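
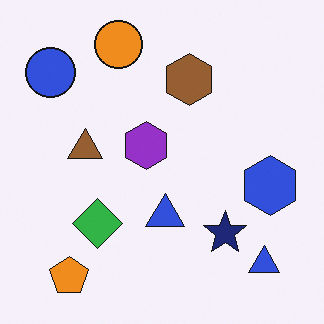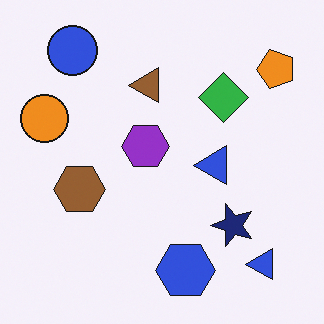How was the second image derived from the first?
The image was transposed (reflected across the top-left ↔ bottom-right diagonal).

Shapes have swapped their row and column positions — what was in the top-right is now in the bottom-left — a diagonal reflection.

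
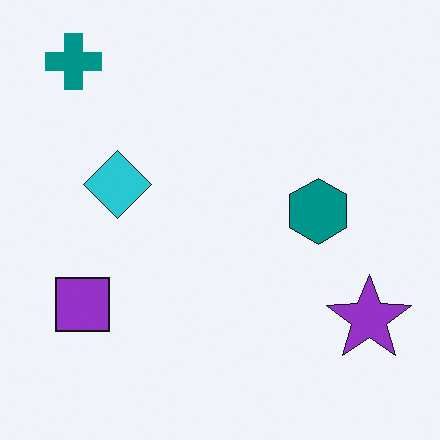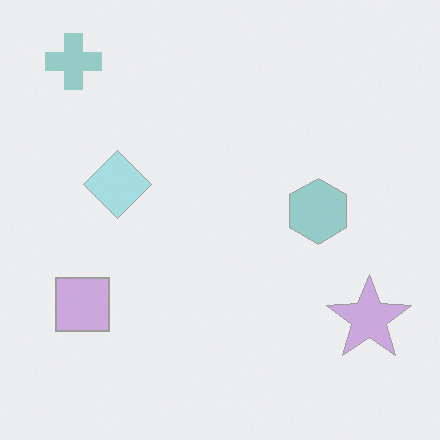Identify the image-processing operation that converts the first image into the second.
The image was washed out (contrast reduced).

Tones are pushed toward mid-grey across the whole image — a global contrast change.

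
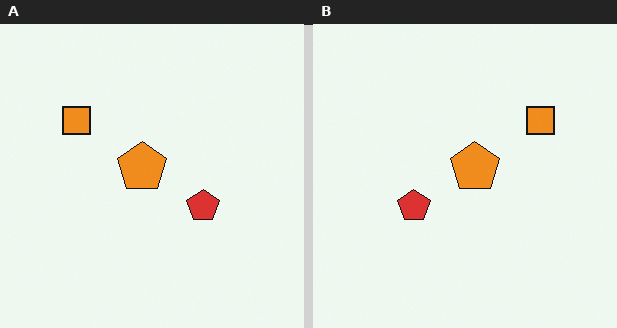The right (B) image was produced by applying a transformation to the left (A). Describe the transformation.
This is the original image flipped horizontally (left ↔ right).

The orange square is in the top-left of the left (A) image and the top-right of the right (B) — shapes on opposite sides of the vertical midline have swapped in a mirror flip.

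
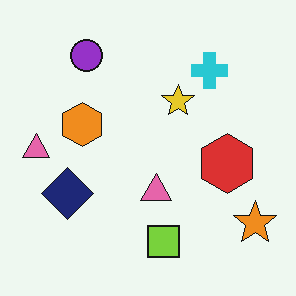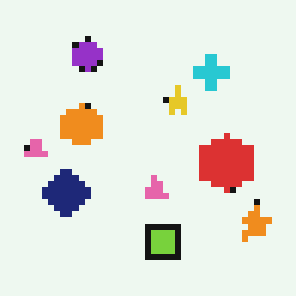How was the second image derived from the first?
Pixelated into visible square blocks.

Shapes are reduced to large square blocks; fine edges and outlines are lost — a downscale-then-upscale (mosaic) effect.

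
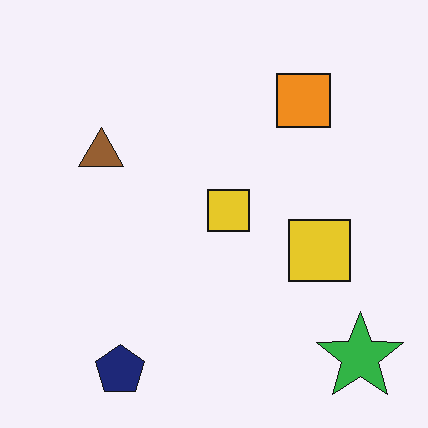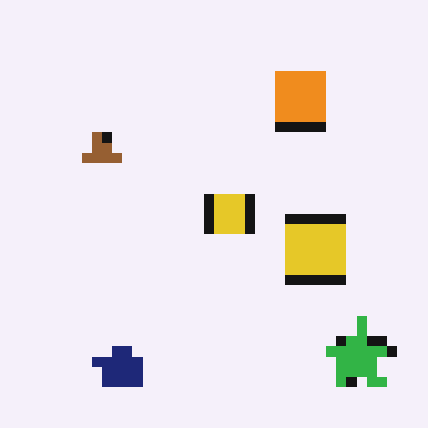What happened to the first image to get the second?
This is the original image coarsely pixelated.

Shapes are reduced to large square blocks; fine edges and outlines are lost — a downscale-then-upscale (mosaic) effect.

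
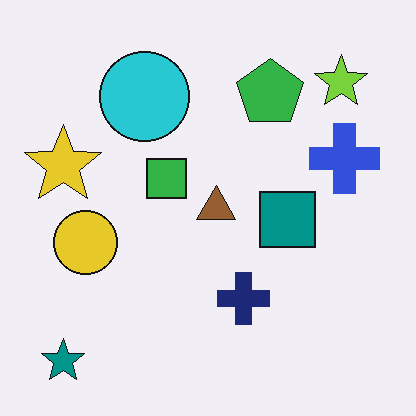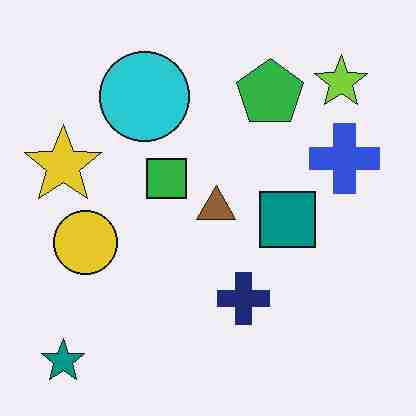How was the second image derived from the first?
The second image is the first degraded with heavy JPEG compression.

Blocky 8×8 compression artifacts appear around shape edges and the flat background shows ringing — characteristic JPEG degradation.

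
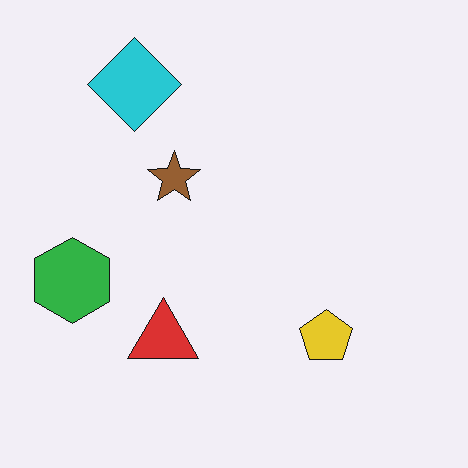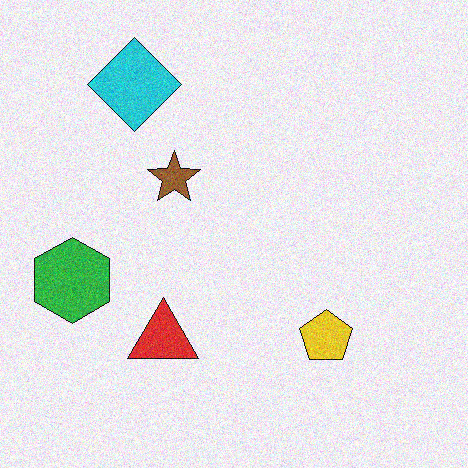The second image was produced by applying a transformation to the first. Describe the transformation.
The image was degraded with visible gaussian noise.

Random speckle covers the whole image, including the flat background.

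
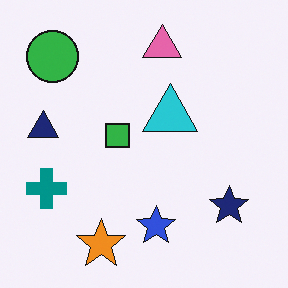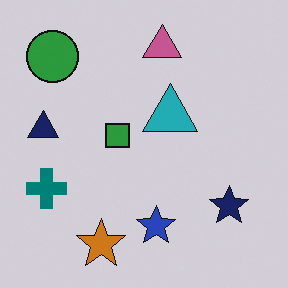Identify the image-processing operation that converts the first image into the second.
The transformation is: darkened a little.

Every pixel — background and shapes alike — is uniformly darkened.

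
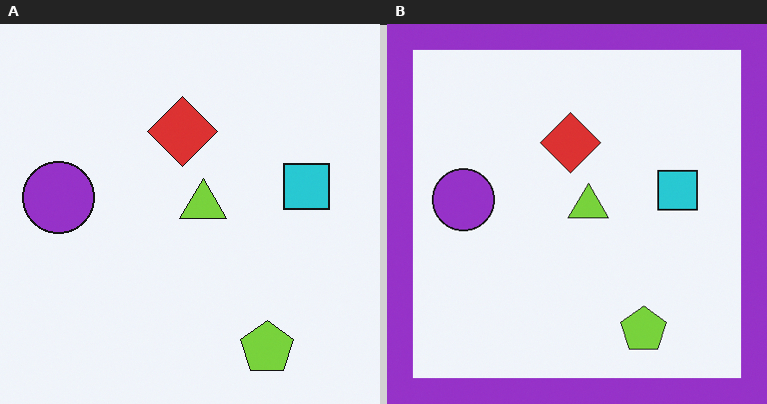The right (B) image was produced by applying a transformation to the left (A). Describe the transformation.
Framed with a purple border.

A solid purple frame runs around the edge of the right (B) image, with the content slightly shrunk inside it.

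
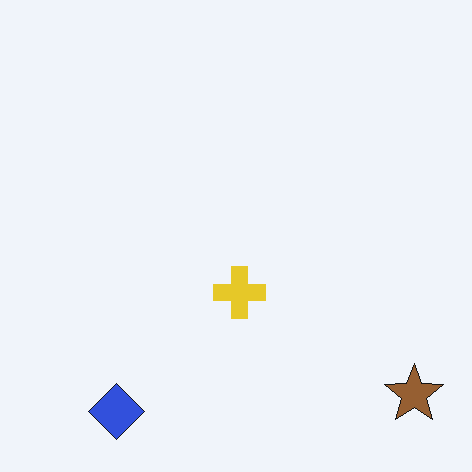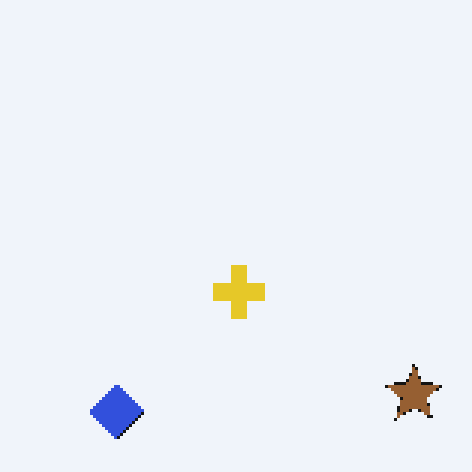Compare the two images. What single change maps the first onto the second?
This is the original image mildly pixelated.

Shapes are reduced to large square blocks; fine edges and outlines are lost — a downscale-then-upscale (mosaic) effect.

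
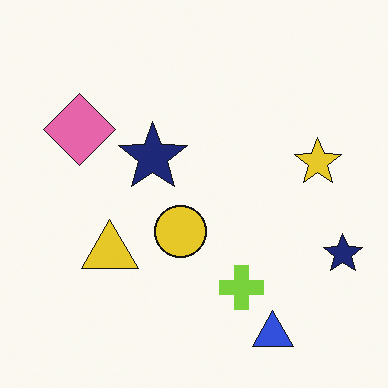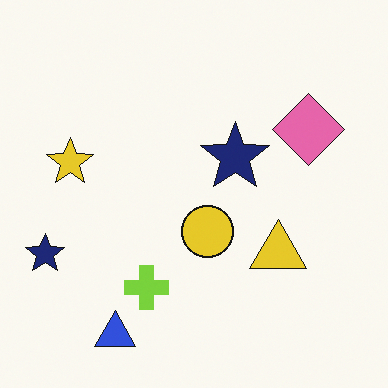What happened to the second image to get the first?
The first image is the second flipped horizontally (left ↔ right).

The yellow star is in the left of the second image and the right of the first — shapes on opposite sides of the vertical midline have swapped in a mirror flip.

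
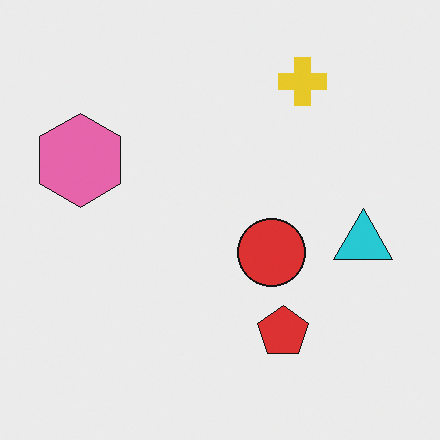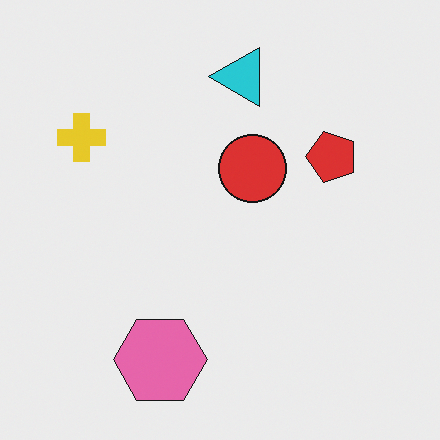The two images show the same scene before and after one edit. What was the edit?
The transformation is: rotated 90° counter-clockwise.

The yellow cross sits in the top-right of the first image and the top-left of the second — consistent with a whole-image 90° counter-clockwise rotation.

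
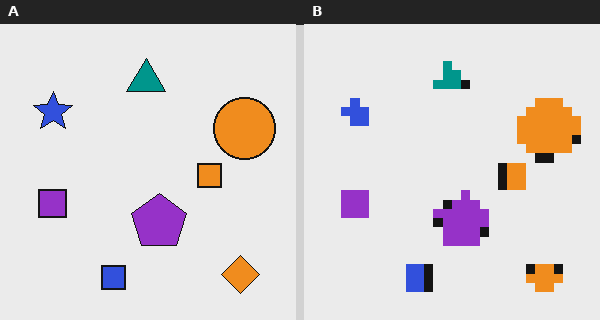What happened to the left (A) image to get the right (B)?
Heavily pixelated into large blocks.

Shapes are reduced to large square blocks; fine edges and outlines are lost — a downscale-then-upscale (mosaic) effect.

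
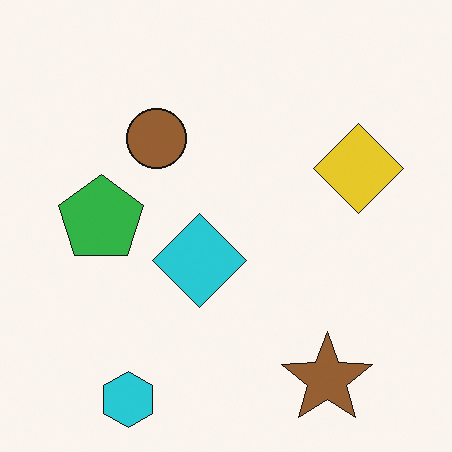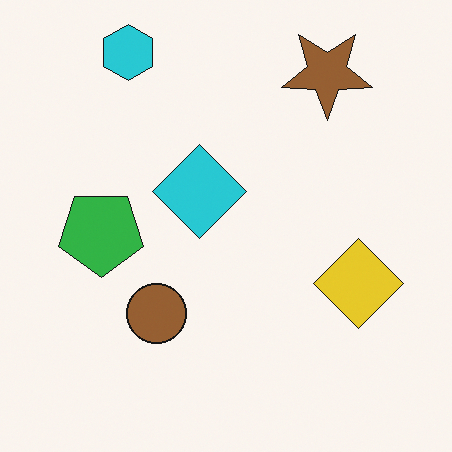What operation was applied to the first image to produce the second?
The second image is the first flipped vertically (top ↔ bottom).

The cyan hexagon is in the bottom-left of the first image and the top-left of the second — shapes on opposite sides of the horizontal midline have swapped in a mirror flip.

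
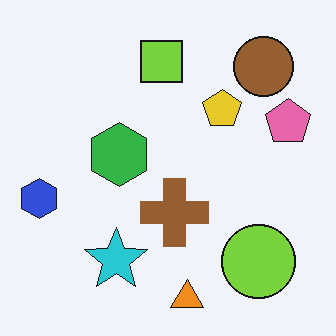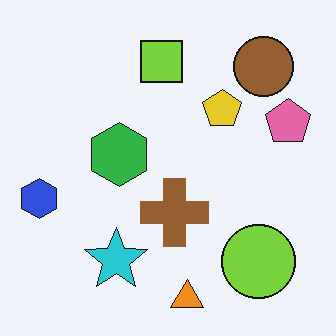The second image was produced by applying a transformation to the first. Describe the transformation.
Given moderate JPEG compression.

Blocky 8×8 compression artifacts appear around shape edges and the flat background shows ringing — characteristic JPEG degradation.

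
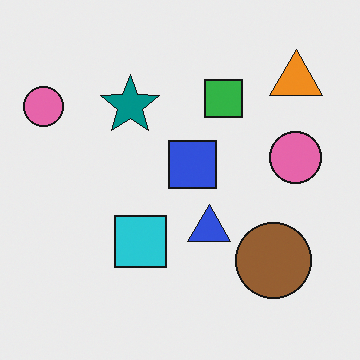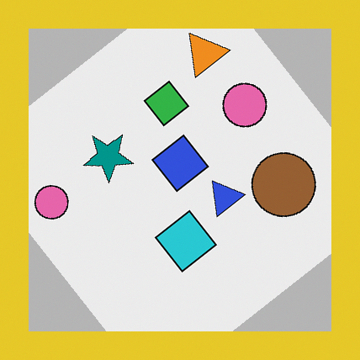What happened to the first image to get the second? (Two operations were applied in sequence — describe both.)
The transformation is: rotated counter-clockwise by a large amount — several tens of degrees, then framed with a yellow border.

Every shape is tilted by the same angle and the image corners show triangular fill wedges — a whole-image rotation by a non-right angle. A solid yellow frame runs around the edge of the second image, with the content slightly shrunk inside it.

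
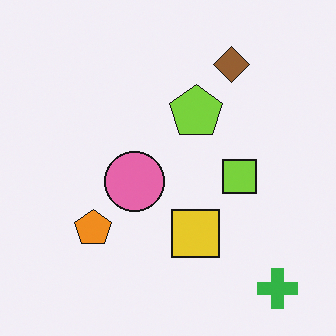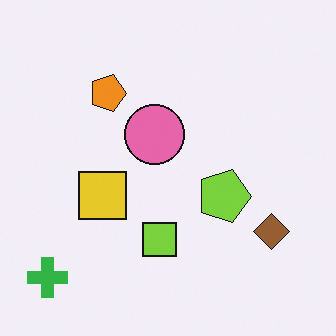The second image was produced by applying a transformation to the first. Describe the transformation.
It was rotated 90° clockwise.

The green cross sits in the bottom-right of the first image and the bottom-left of the second — consistent with a whole-image 90° clockwise rotation.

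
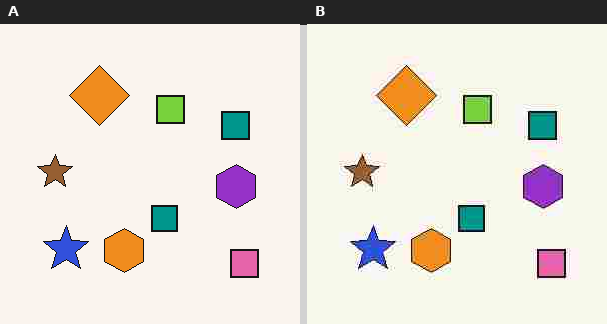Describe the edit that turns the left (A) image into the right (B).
The right (B) image is the left (A) heavily JPEG-compressed with obvious blocking artifacts.

Blocky 8×8 compression artifacts appear around shape edges and the flat background shows ringing — characteristic JPEG degradation.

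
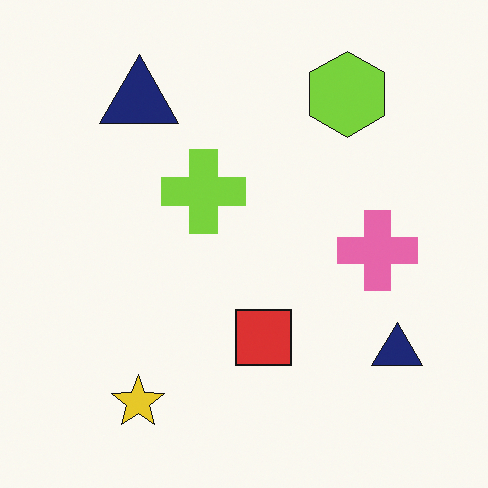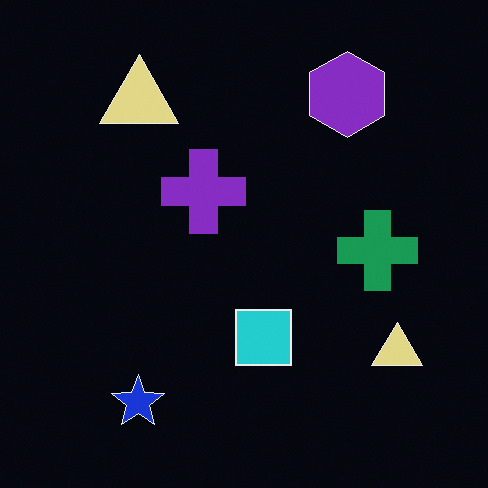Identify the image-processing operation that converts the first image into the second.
Color-inverted (negative).

The light background has become dark and every shape's color is its complement — a photographic negative.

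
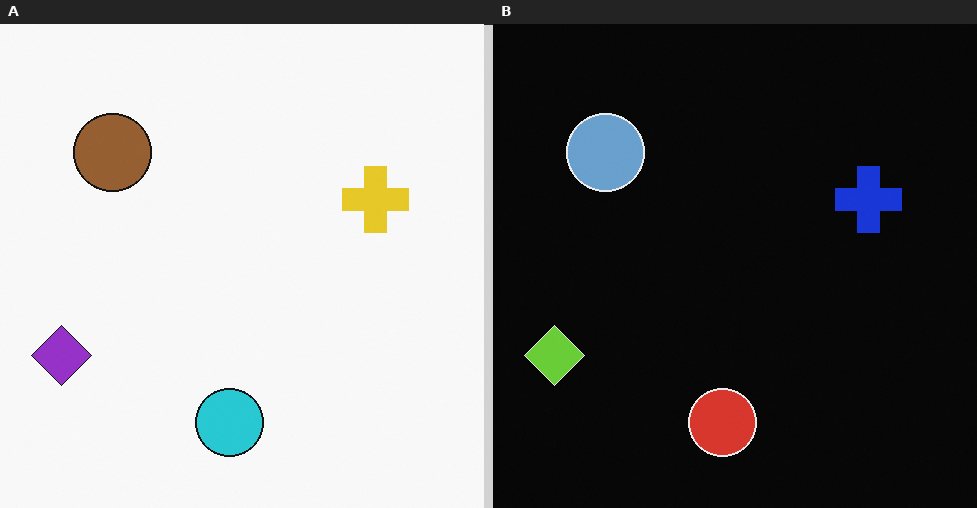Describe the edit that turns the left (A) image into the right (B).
It was color-inverted (negative).

The light background has become dark and every shape's color is its complement — a photographic negative.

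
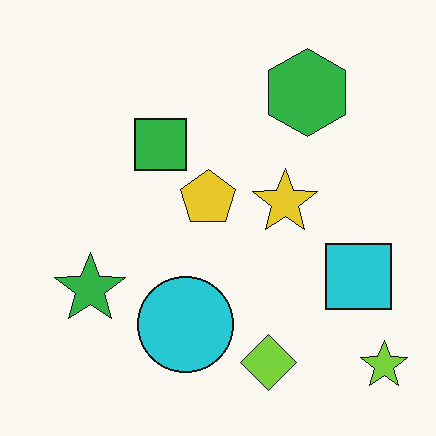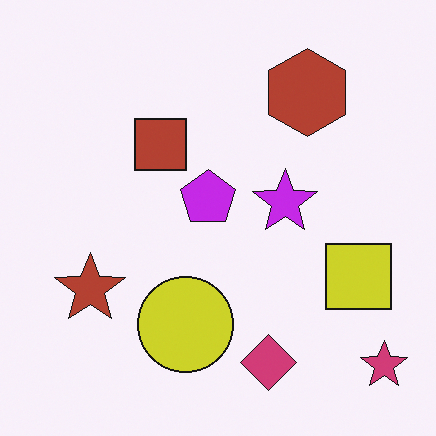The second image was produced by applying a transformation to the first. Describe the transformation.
The second image is the first hue-shifted by a large amount.

Every shape's color has rotated by the same amount around the hue wheel — a uniform hue shift.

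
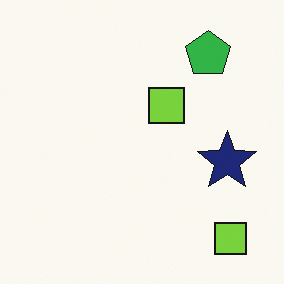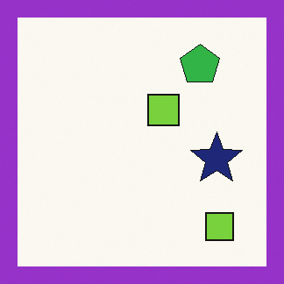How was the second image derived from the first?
This is the original image framed with a purple border.

A solid purple frame runs around the edge of the second image, with the content slightly shrunk inside it.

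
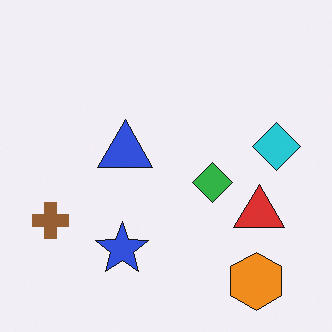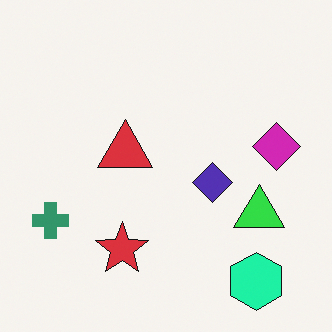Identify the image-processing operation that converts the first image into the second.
The transformation is: hue-shifted by a moderate amount.

Every shape's color has rotated by the same amount around the hue wheel — a uniform hue shift.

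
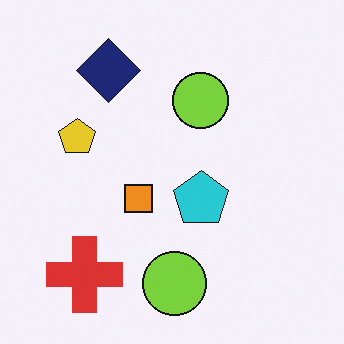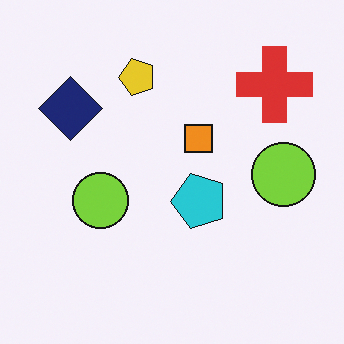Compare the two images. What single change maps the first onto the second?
Transposed (reflected across the top-left ↔ bottom-right diagonal).

Shapes have swapped their row and column positions — what was in the top-right is now in the bottom-left — a diagonal reflection.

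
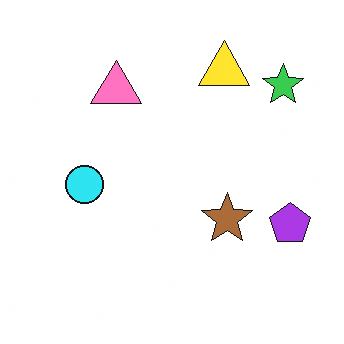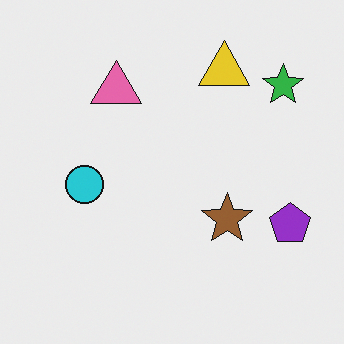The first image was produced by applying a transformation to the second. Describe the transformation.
The transformation is: brightened a little.

Every pixel — background and shapes alike — is uniformly brightened.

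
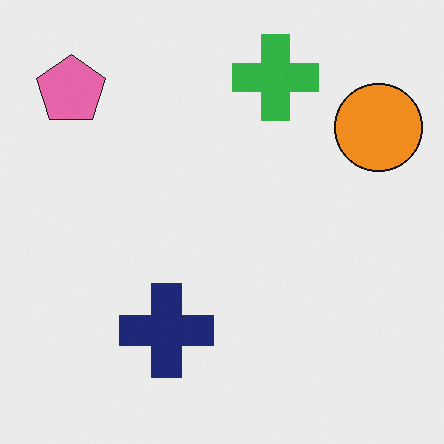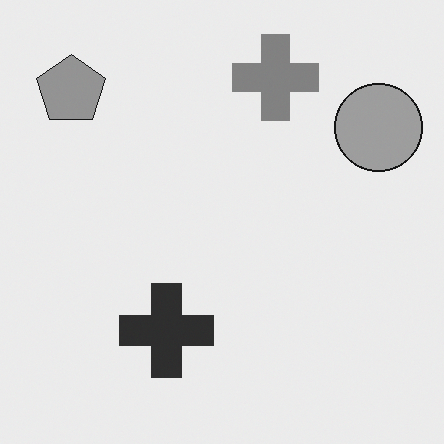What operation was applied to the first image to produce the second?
It was converted to grayscale.

All color is removed — every shape is now a shade of grey.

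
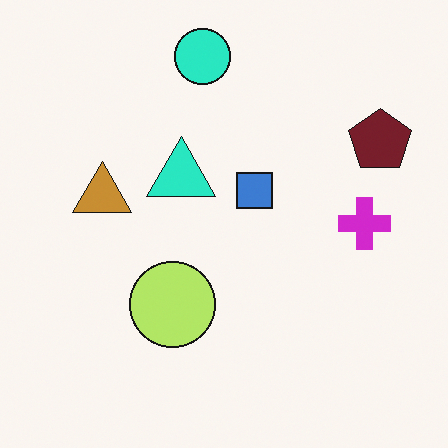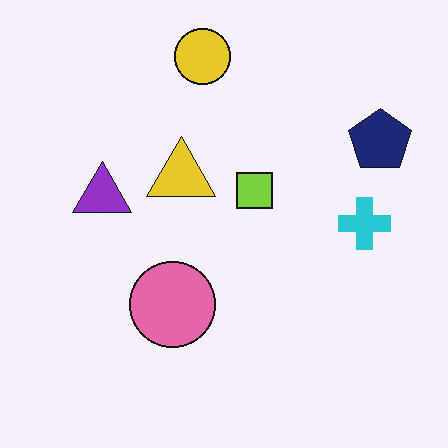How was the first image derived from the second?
This is the original image hue-shifted noticeably.

Every shape's color has rotated by the same amount around the hue wheel — a uniform hue shift.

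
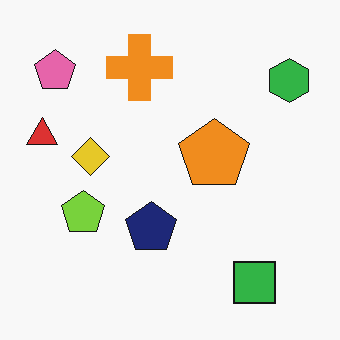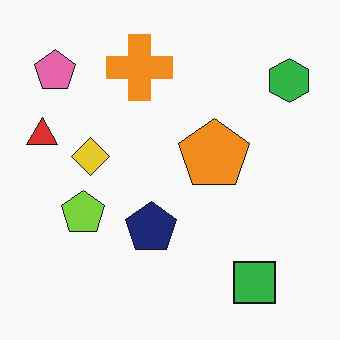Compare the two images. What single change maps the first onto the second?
The second image is the first given moderate JPEG compression.

Blocky 8×8 compression artifacts appear around shape edges and the flat background shows ringing — characteristic JPEG degradation.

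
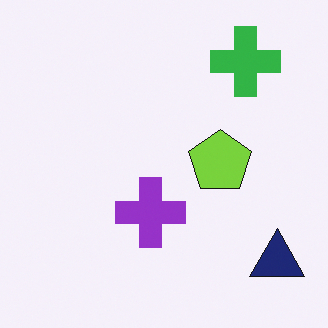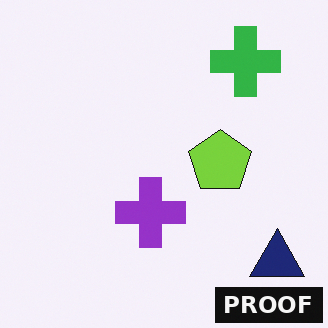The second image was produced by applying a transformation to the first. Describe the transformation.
The transformation is: watermarked with the text "PROOF" in the lower-right corner.

A dark label reading "PROOF" appears in the lower-right corner.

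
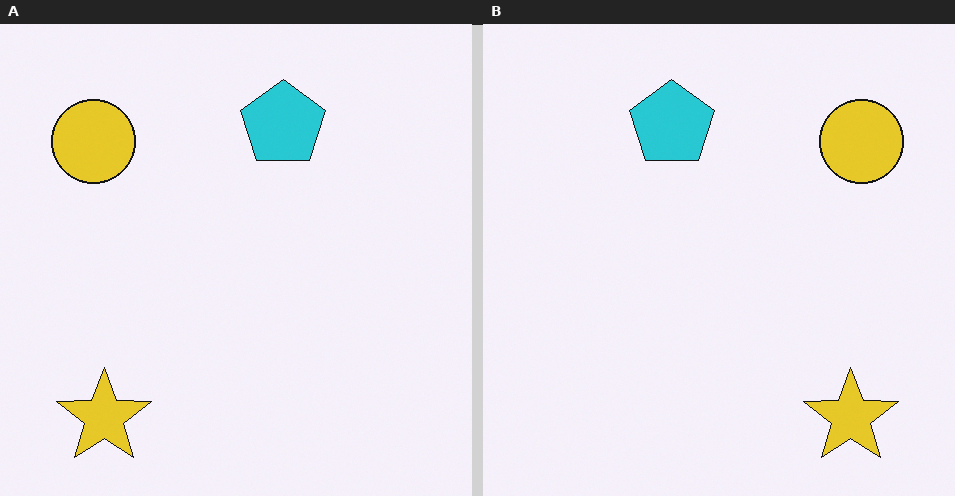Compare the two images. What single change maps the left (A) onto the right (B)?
Flipped horizontally (left ↔ right).

The yellow circle is in the top-left of the left (A) image and the top-right of the right (B) — shapes on opposite sides of the vertical midline have swapped in a mirror flip.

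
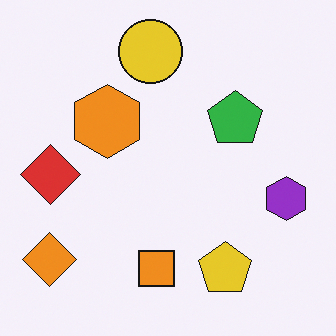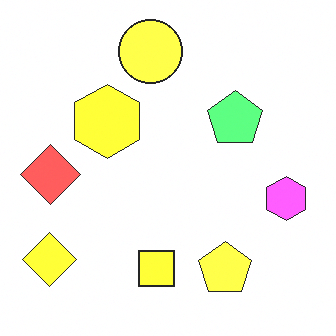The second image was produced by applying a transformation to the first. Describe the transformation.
Noticeably brightened.

Every pixel — background and shapes alike — is uniformly brightened.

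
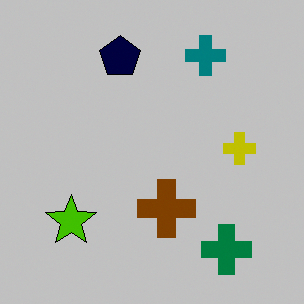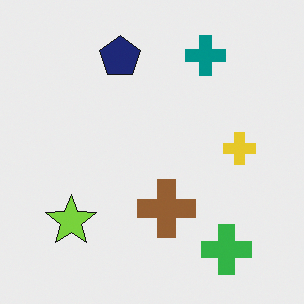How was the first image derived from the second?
The transformation is: aggressively posterized.

Each flat color has snapped to a coarser quantized level — most visibly, the near-white background has dropped to a flat grey.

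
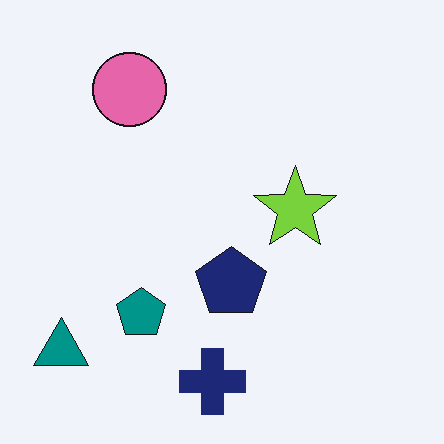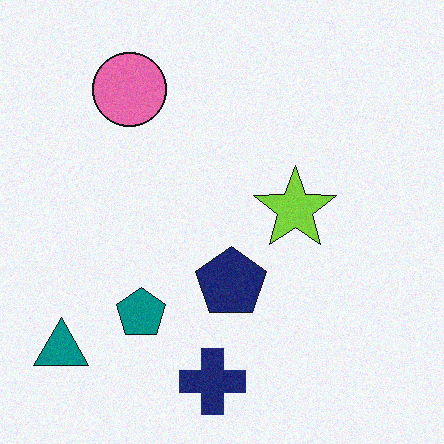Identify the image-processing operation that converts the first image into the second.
This is the original image degraded with a light layer of grain.

Random speckle covers the whole image, including the flat background.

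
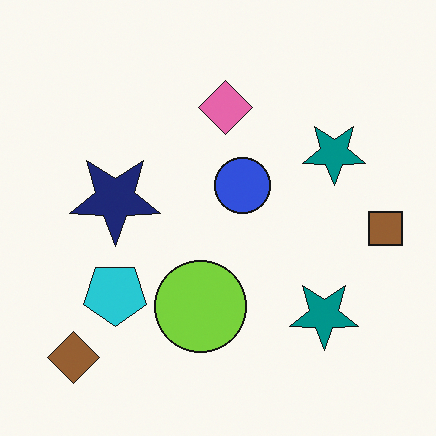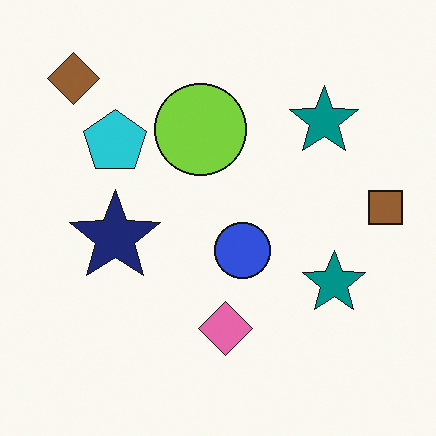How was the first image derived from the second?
Flipped vertically (top ↔ bottom).

The brown diamond is in the top-left of the second image and the bottom-left of the first — shapes on opposite sides of the horizontal midline have swapped in a mirror flip.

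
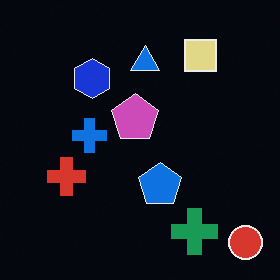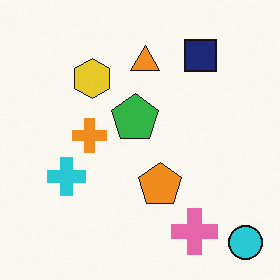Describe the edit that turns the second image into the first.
The image was color-inverted (negative).

The light background has become dark and every shape's color is its complement — a photographic negative.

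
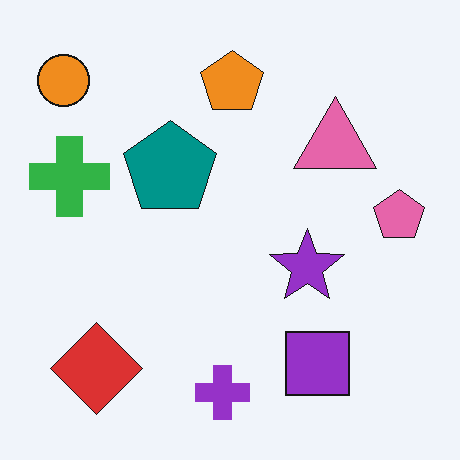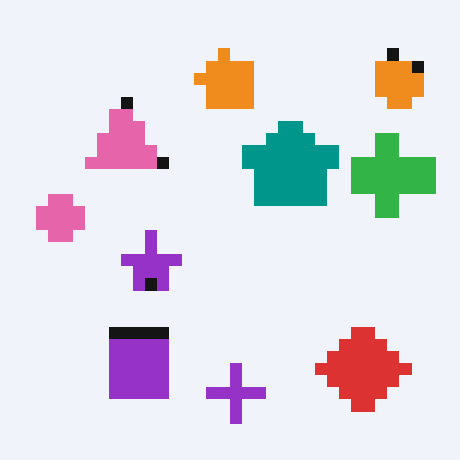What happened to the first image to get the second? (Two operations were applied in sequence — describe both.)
It was flipped horizontally (left ↔ right), then heavily pixelated into large blocks.

The pink pentagon is in the right of the first image and the left of the second — shapes on opposite sides of the vertical midline have swapped in a mirror flip. Shapes are reduced to large square blocks; fine edges and outlines are lost — a downscale-then-upscale (mosaic) effect.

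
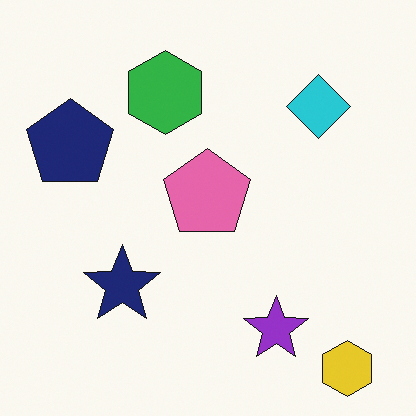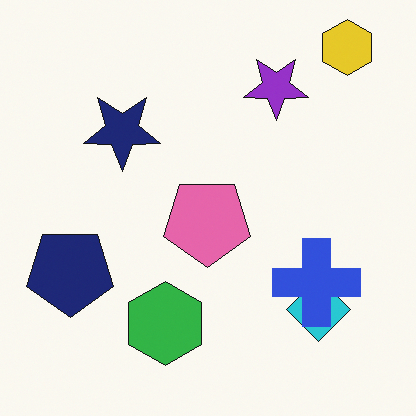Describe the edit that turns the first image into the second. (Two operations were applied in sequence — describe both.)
Flipped vertically (top ↔ bottom), then overlaid with an additional blue cross.

The yellow hexagon is in the bottom-right of the first image and the top-right of the second — shapes on opposite sides of the horizontal midline have swapped in a mirror flip. A blue cross appears in the second image that is absent from the first.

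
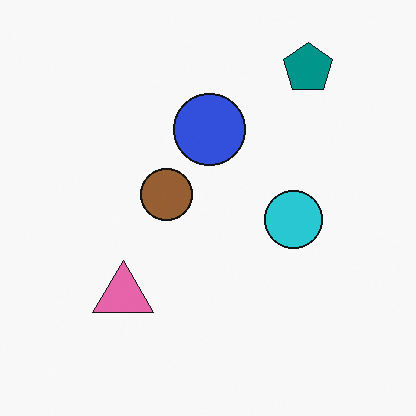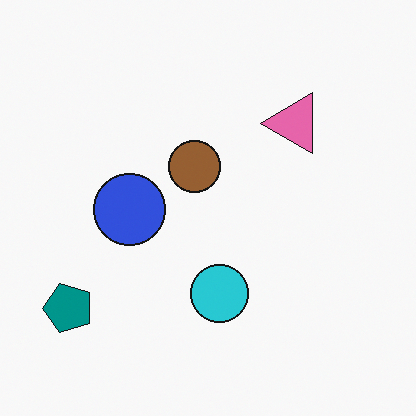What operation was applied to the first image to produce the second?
This is the original image transposed (reflected across the top-left ↔ bottom-right diagonal).

Shapes have swapped their row and column positions — what was in the top-right is now in the bottom-left — a diagonal reflection.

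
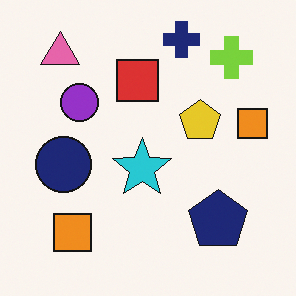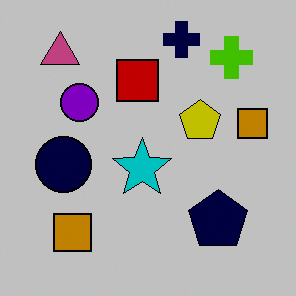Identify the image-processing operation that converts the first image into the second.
It was aggressively posterized.

Each flat color has snapped to a coarser quantized level — most visibly, the near-white background has dropped to a flat grey.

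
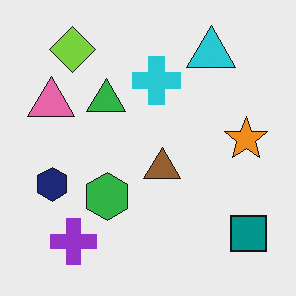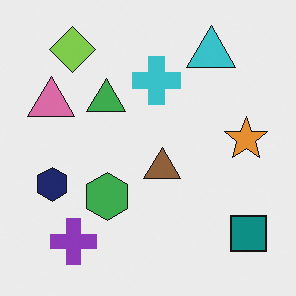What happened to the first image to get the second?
This is the original image slightly desaturated.

All colors are more muted and greyish — a global saturation change.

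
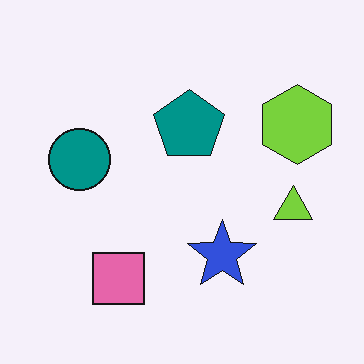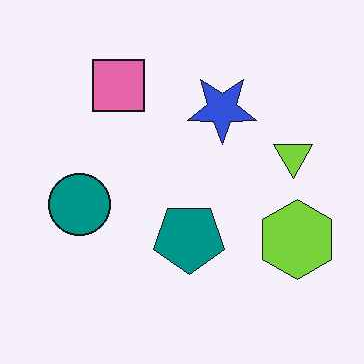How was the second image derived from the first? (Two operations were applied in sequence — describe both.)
JPEG-compressed with visible artifacts, then flipped vertically (top ↔ bottom).

Blocky 8×8 compression artifacts appear around shape edges and the flat background shows ringing — characteristic JPEG degradation. The pink square is in the bottom-left of the first image and the top-left of the second — shapes on opposite sides of the horizontal midline have swapped in a mirror flip.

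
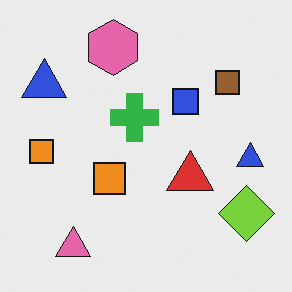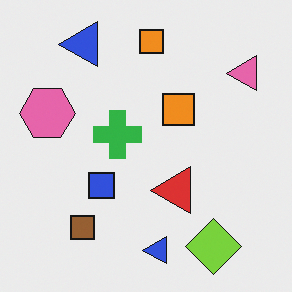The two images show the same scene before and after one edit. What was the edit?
The image was transposed (reflected across the top-left ↔ bottom-right diagonal).

Shapes have swapped their row and column positions — what was in the top-right is now in the bottom-left — a diagonal reflection.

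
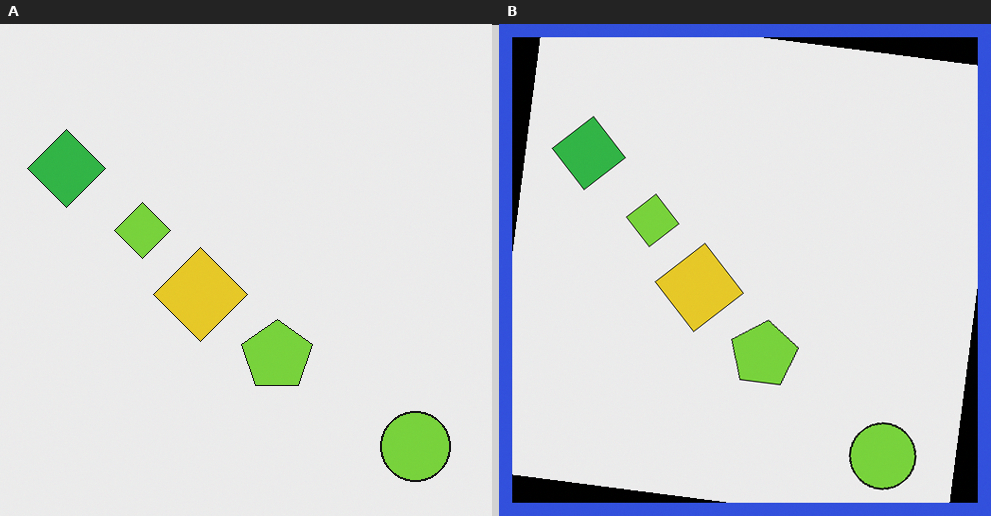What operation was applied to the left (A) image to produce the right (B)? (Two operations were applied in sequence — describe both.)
It was rotated clockwise by a small amount, then framed with a blue border.

Every shape is tilted by the same angle and the image corners show triangular fill wedges — a whole-image rotation by a non-right angle. A solid blue frame runs around the edge of the right (B) image, with the content slightly shrunk inside it.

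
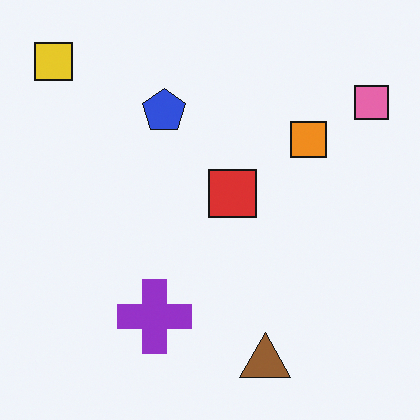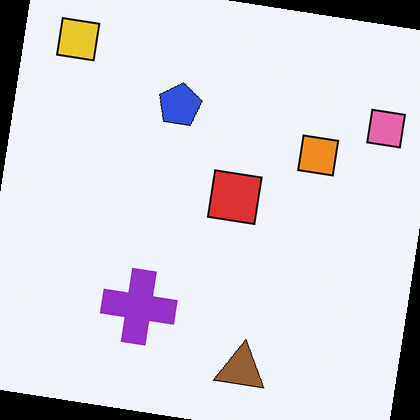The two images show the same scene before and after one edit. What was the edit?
The image was rotated clockwise by a few degrees.

Every shape is tilted by the same angle and the image corners show triangular fill wedges — a whole-image rotation by a non-right angle.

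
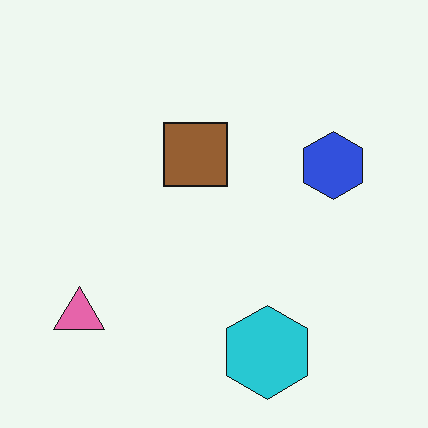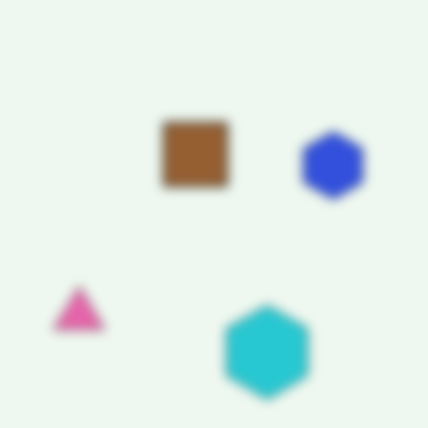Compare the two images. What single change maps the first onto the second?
Strongly gaussian-blurred.

Shape edges and outlines are uniformly softened across the whole image.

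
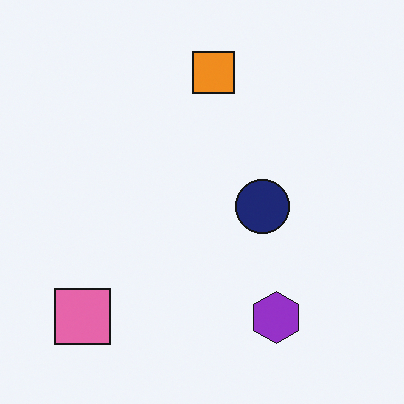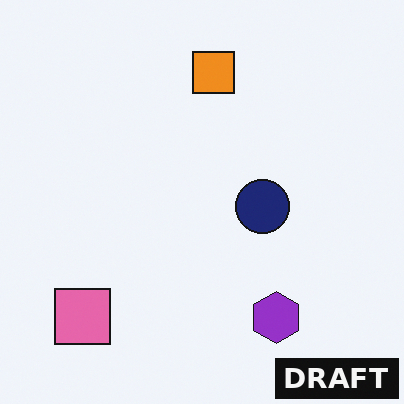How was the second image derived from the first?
This is the original image watermarked with the text "DRAFT" in the lower-right corner.

A dark label reading "DRAFT" appears in the lower-right corner.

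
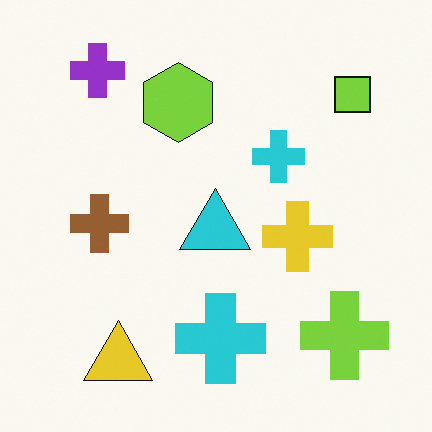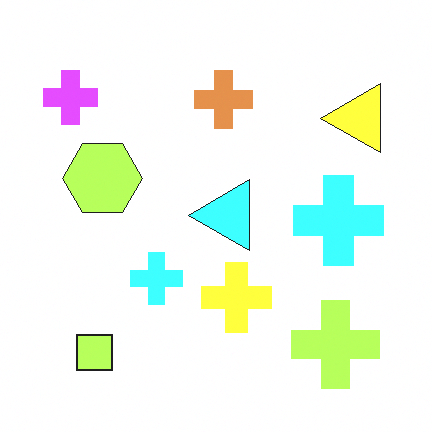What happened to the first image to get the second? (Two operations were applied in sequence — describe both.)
The transformation is: substantially brightened, then transposed (reflected across the top-left ↔ bottom-right diagonal).

Every pixel — background and shapes alike — is uniformly brightened. Shapes have swapped their row and column positions — what was in the top-right is now in the bottom-left — a diagonal reflection.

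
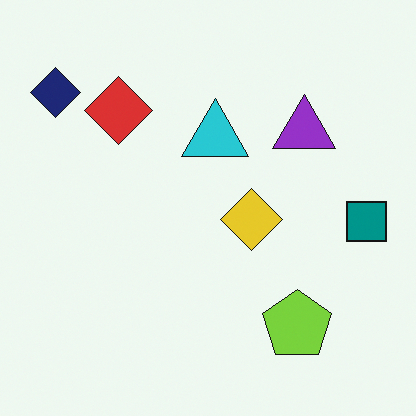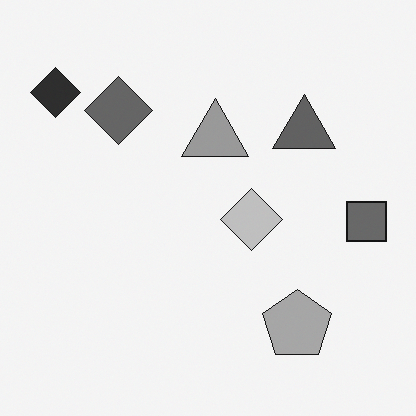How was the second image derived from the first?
The transformation is: converted to grayscale.

All color is removed — every shape is now a shade of grey.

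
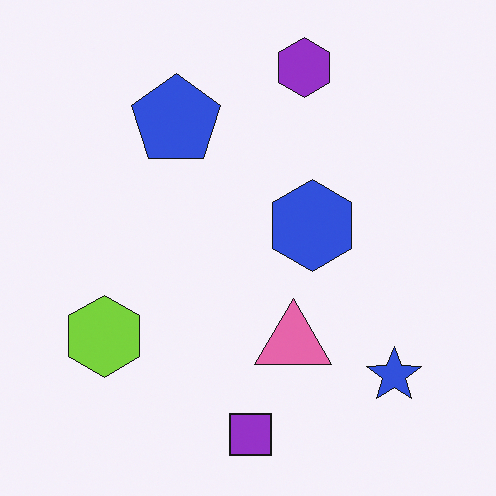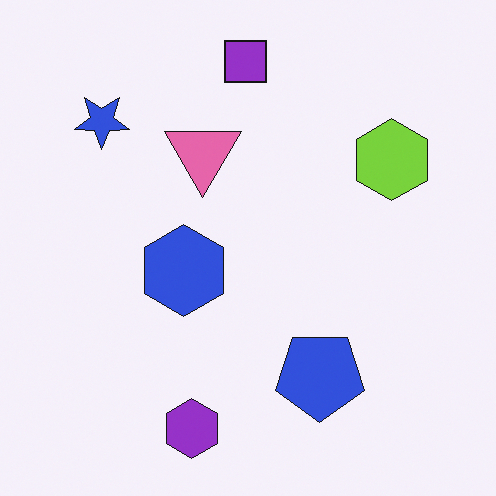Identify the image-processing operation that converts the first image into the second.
The image was rotated 180°.

The blue star sits in the bottom-right of the first image and the top-left of the second — consistent with a whole-image 180° rotation.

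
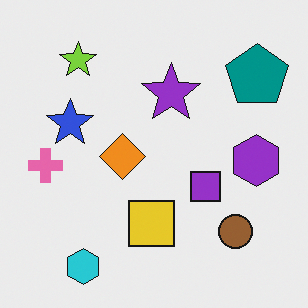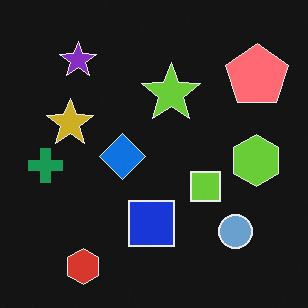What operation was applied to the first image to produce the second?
Color-inverted (negative).

The light background has become dark and every shape's color is its complement — a photographic negative.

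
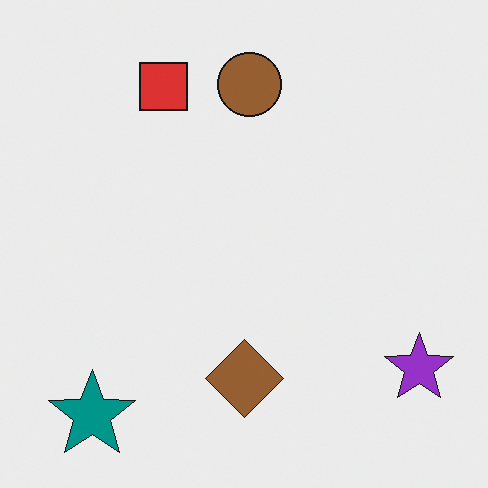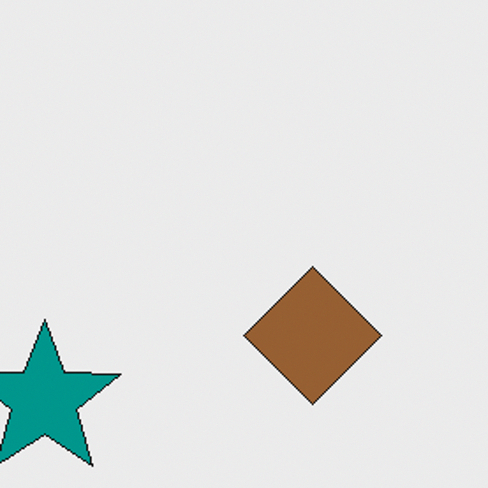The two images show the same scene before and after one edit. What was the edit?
It was cropped to a noticeably smaller region and rescaled.

The visible shapes are larger and the field of view is narrower; shapes near the original edges may be partly or wholly outside the frame — a crop-and-rescale.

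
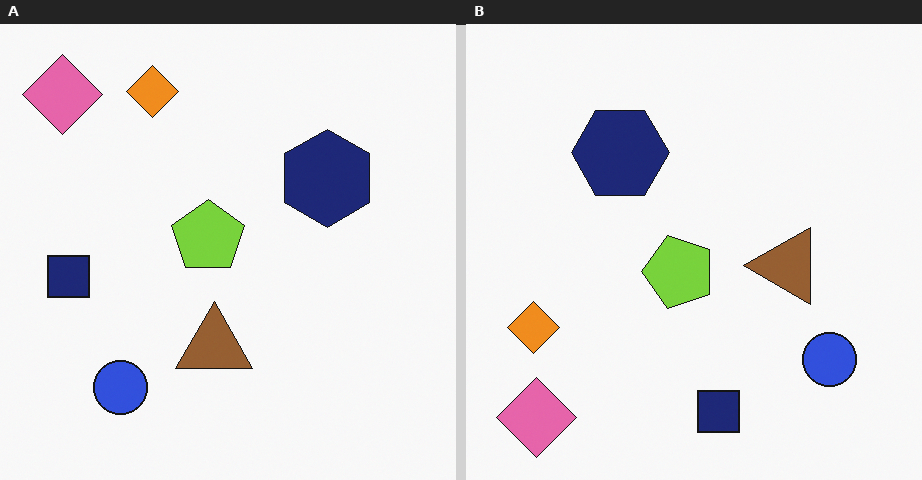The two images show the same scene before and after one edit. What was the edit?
Rotated 90° counter-clockwise.

The pink diamond sits in the top-left of the left (A) image and the bottom-left of the right (B) — consistent with a whole-image 90° counter-clockwise rotation.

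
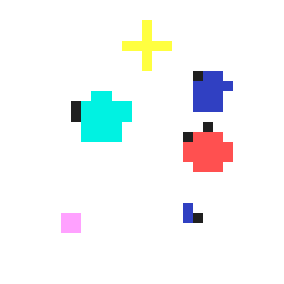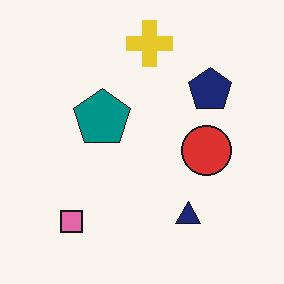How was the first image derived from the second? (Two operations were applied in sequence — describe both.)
The first image is the second heavily pixelated into large blocks, then brightened a lot.

Shapes are reduced to large square blocks; fine edges and outlines are lost — a downscale-then-upscale (mosaic) effect. Every pixel — background and shapes alike — is uniformly brightened.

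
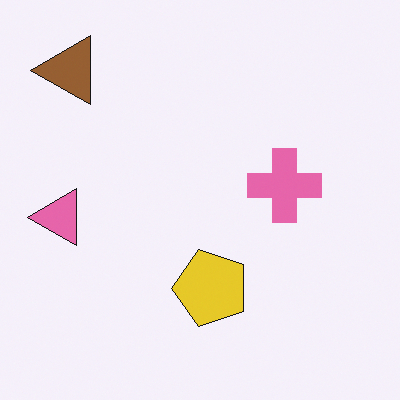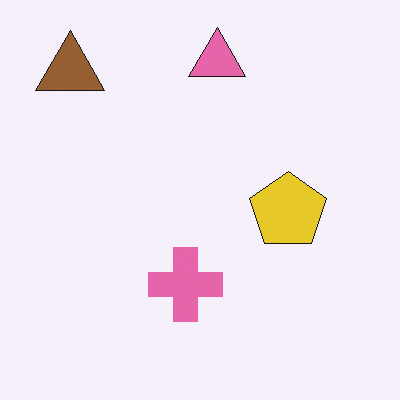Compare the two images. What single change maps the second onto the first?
The transformation is: transposed (reflected across the top-left ↔ bottom-right diagonal).

Shapes have swapped their row and column positions — what was in the top-right is now in the bottom-left — a diagonal reflection.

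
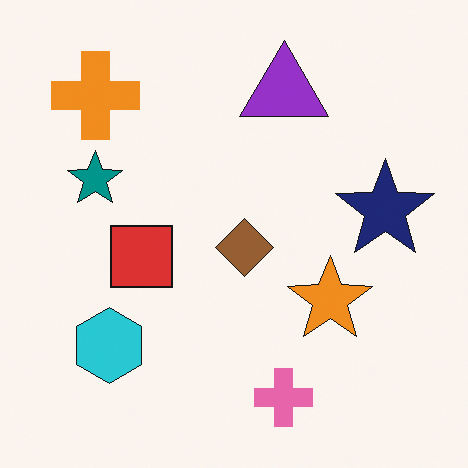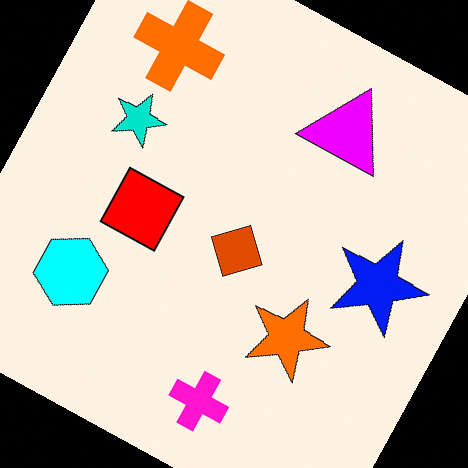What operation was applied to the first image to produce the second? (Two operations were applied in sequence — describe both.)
The second image is the first made much more vivid (saturation change), then rotated clockwise by a moderate amount.

All colors are more vivid — a global saturation change. Every shape is tilted by the same angle and the image corners show triangular fill wedges — a whole-image rotation by a non-right angle.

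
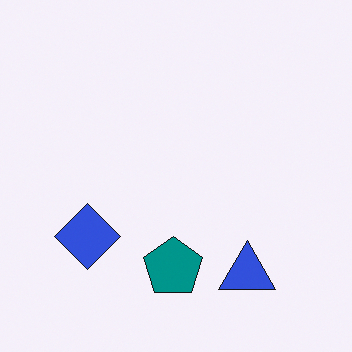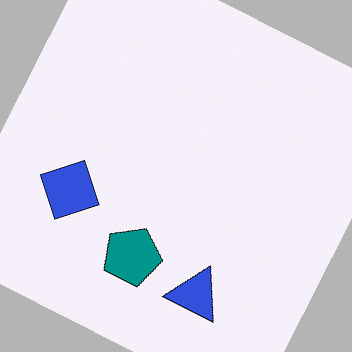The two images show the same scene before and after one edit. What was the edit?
The transformation is: rotated clockwise by a moderate amount.

Every shape is tilted by the same angle and the image corners show triangular fill wedges — a whole-image rotation by a non-right angle.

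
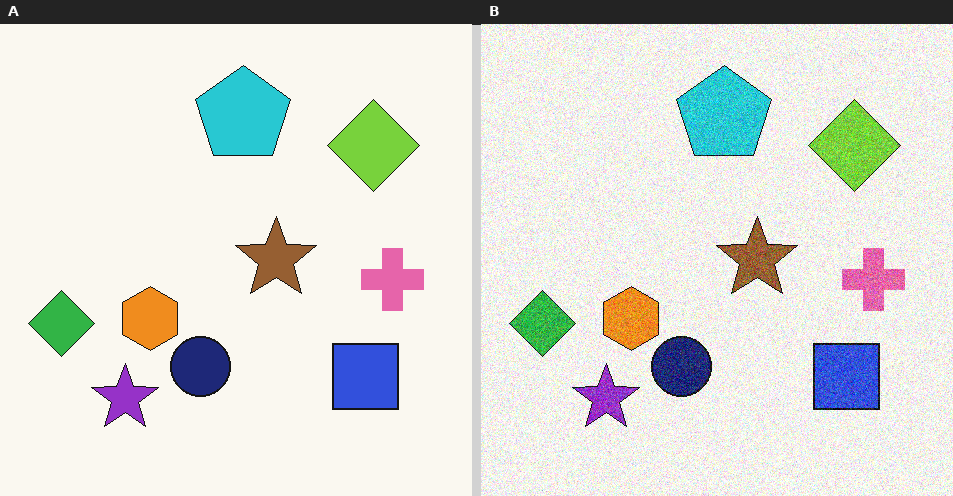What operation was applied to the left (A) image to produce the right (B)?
The image was degraded with moderate additive noise.

Random speckle covers the whole image, including the flat background.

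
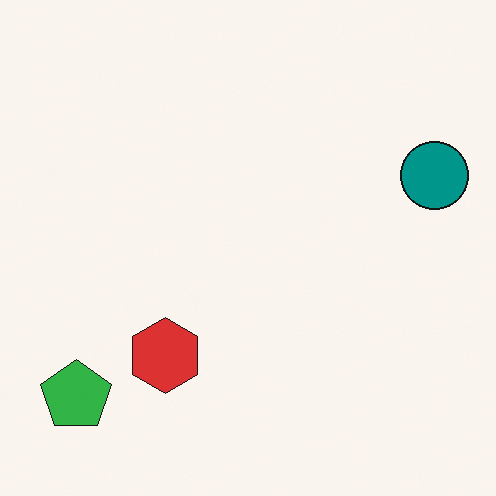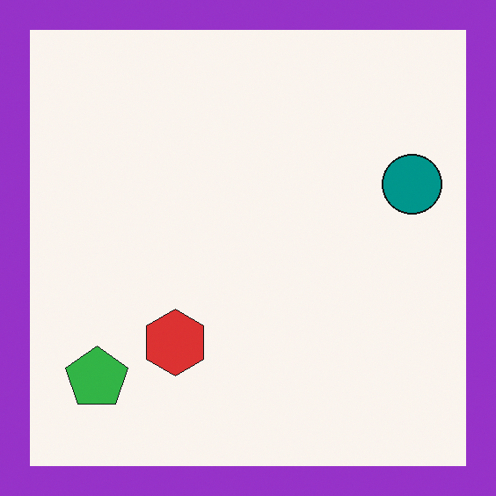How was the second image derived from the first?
This is the original image framed with a purple border.

A solid purple frame runs around the edge of the second image, with the content slightly shrunk inside it.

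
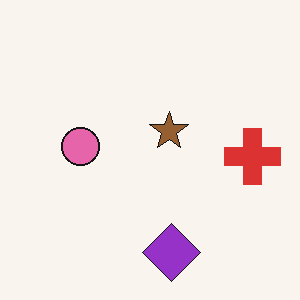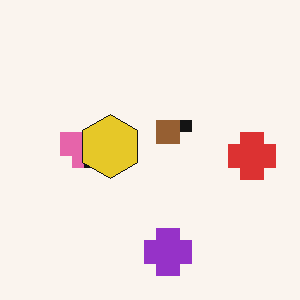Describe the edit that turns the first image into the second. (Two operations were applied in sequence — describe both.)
The second image is the first heavily pixelated into large blocks, then overlaid with an additional yellow hexagon.

Shapes are reduced to large square blocks; fine edges and outlines are lost — a downscale-then-upscale (mosaic) effect. A yellow hexagon appears in the second image that is absent from the first.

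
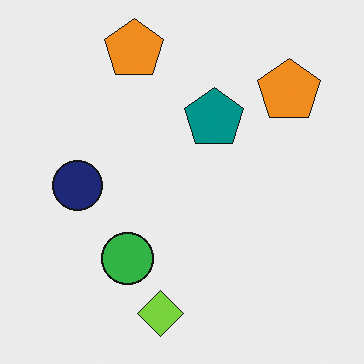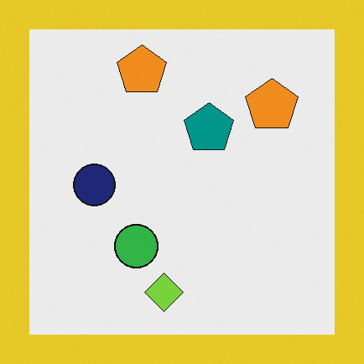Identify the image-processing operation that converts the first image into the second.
The transformation is: framed with a yellow border.

A solid yellow frame runs around the edge of the second image, with the content slightly shrunk inside it.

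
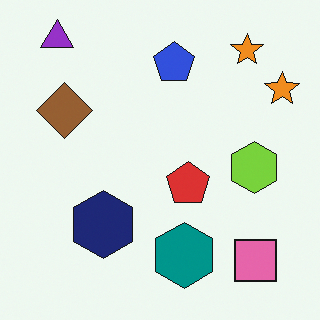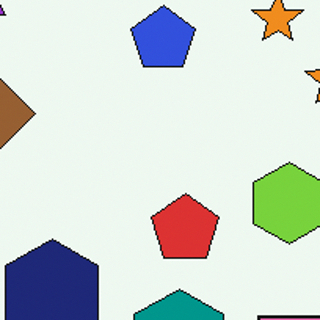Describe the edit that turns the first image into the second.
The image was cropped slightly and scaled back up.

The visible shapes are larger and the field of view is narrower; shapes near the original edges may be partly or wholly outside the frame — a crop-and-rescale.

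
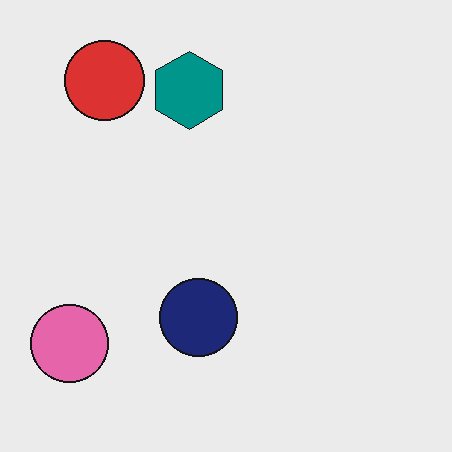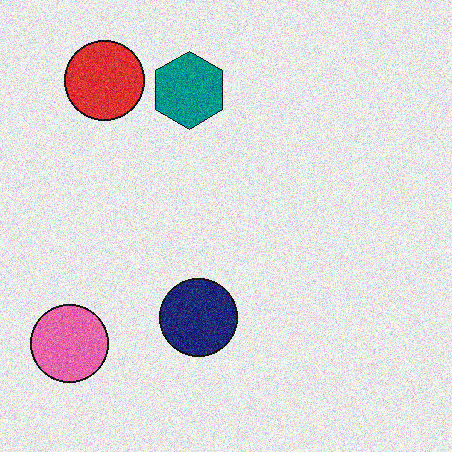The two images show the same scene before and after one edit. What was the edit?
The second image is the first degraded with visible gaussian noise.

Random speckle covers the whole image, including the flat background.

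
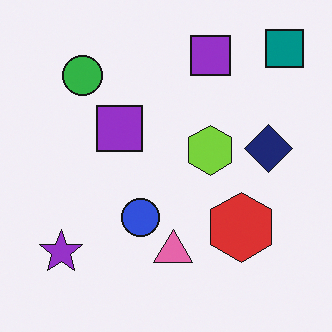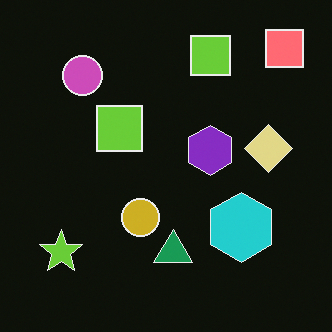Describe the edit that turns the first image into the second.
This is the original image color-inverted (negative).

The light background has become dark and every shape's color is its complement — a photographic negative.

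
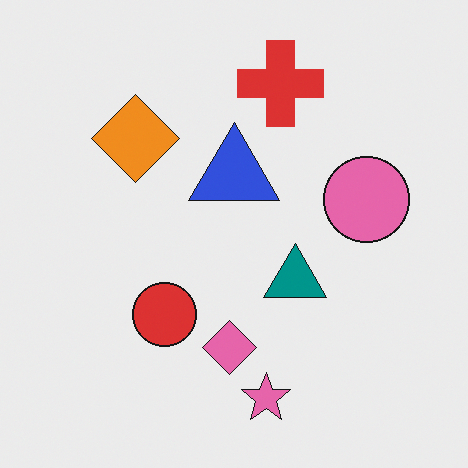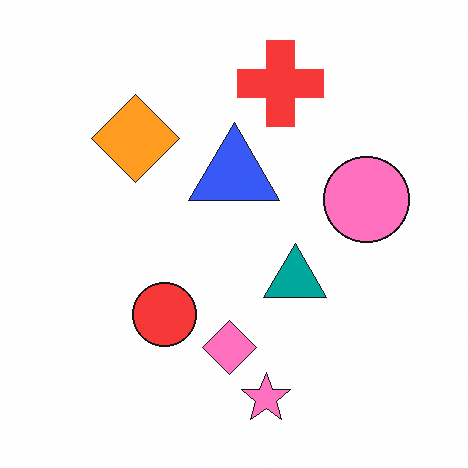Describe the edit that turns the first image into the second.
Brightened a little.

Every pixel — background and shapes alike — is uniformly brightened.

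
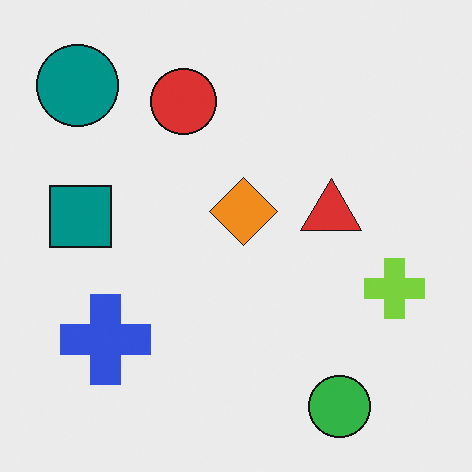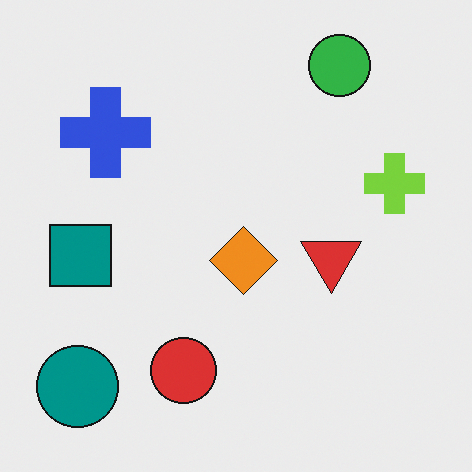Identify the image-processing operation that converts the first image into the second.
The second image is the first flipped vertically (top ↔ bottom).

The green circle is in the bottom-right of the first image and the top-right of the second — shapes on opposite sides of the horizontal midline have swapped in a mirror flip.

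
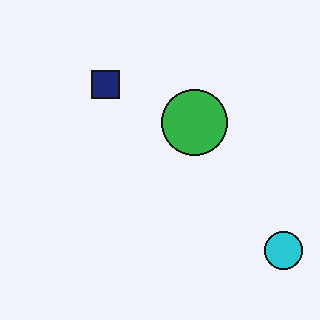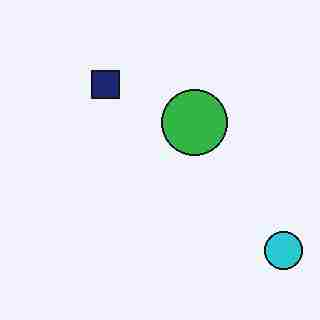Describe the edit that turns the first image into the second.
The image was degraded with heavy JPEG compression.

Blocky 8×8 compression artifacts appear around shape edges and the flat background shows ringing — characteristic JPEG degradation.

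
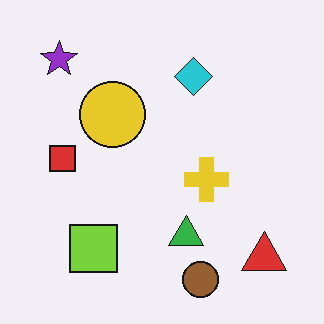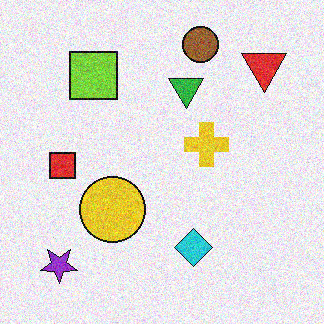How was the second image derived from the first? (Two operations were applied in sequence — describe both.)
The second image is the first flipped vertically (top ↔ bottom), then degraded with visible gaussian noise.

The brown circle is in the bottom of the first image and the top of the second — shapes on opposite sides of the horizontal midline have swapped in a mirror flip. Random speckle covers the whole image, including the flat background.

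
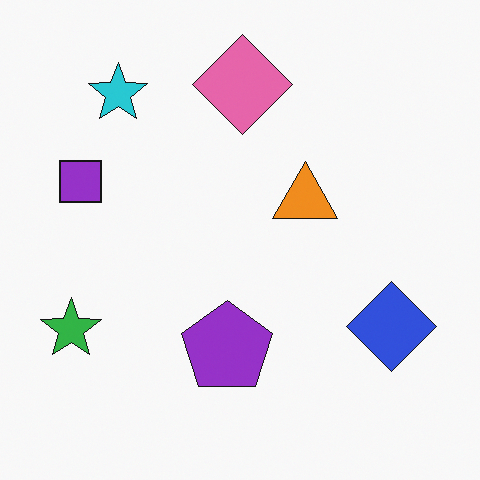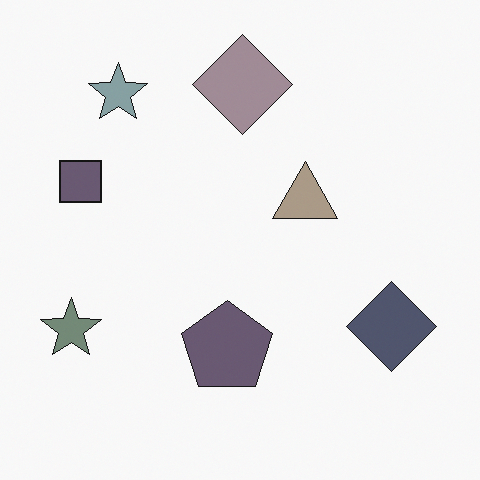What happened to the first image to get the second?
The transformation is: heavily desaturated.

All colors are more muted and greyish — a global saturation change.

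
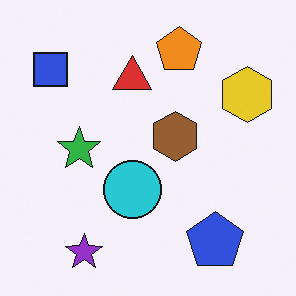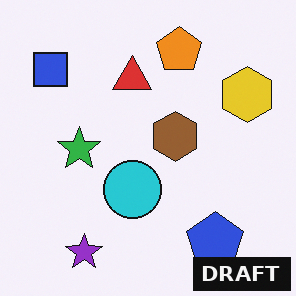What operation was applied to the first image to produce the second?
It was watermarked with the text "DRAFT" in the lower-right corner.

A dark label reading "DRAFT" appears in the lower-right corner.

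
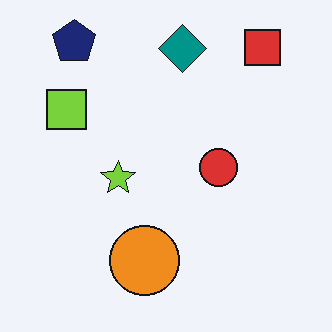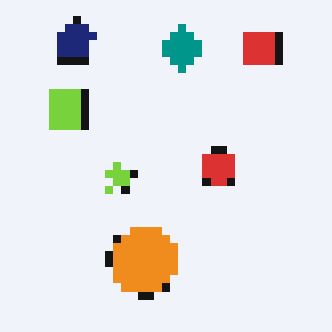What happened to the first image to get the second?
The transformation is: moderately pixelated.

Shapes are reduced to large square blocks; fine edges and outlines are lost — a downscale-then-upscale (mosaic) effect.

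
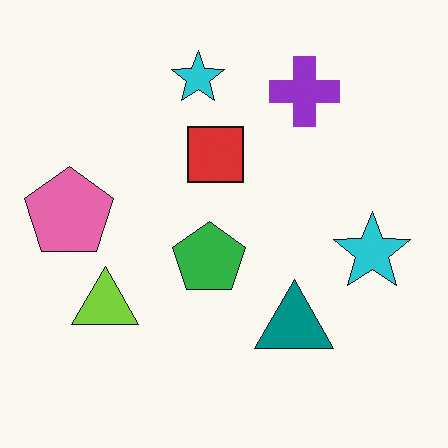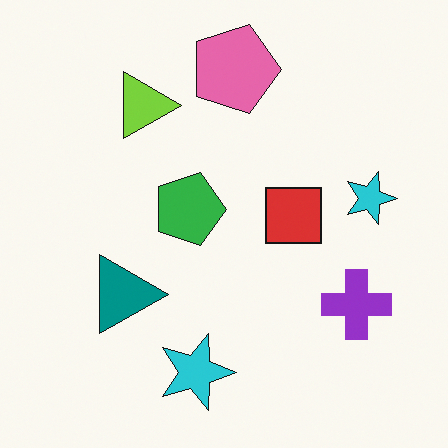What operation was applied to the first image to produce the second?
The second image is the first rotated 90° clockwise.

The pink pentagon sits in the left of the first image and the top of the second — consistent with a whole-image 90° clockwise rotation.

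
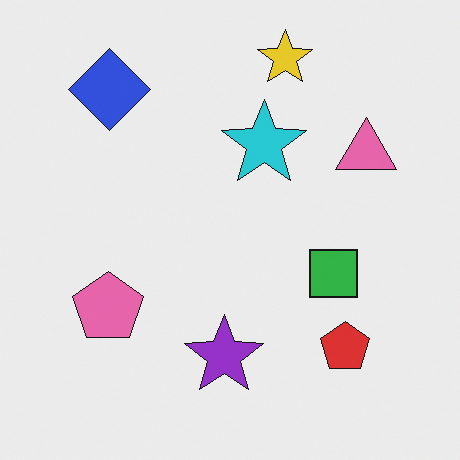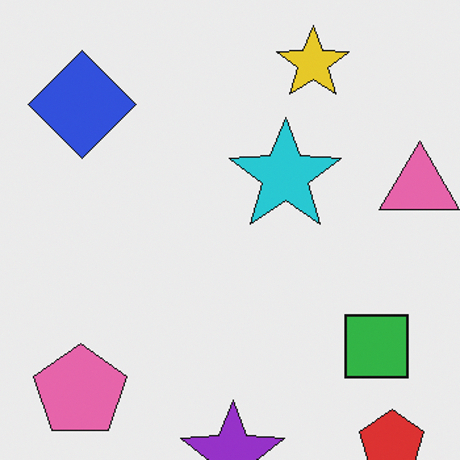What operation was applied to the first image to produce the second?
Cropped slightly and scaled back up.

The visible shapes are larger and the field of view is narrower; shapes near the original edges may be partly or wholly outside the frame — a crop-and-rescale.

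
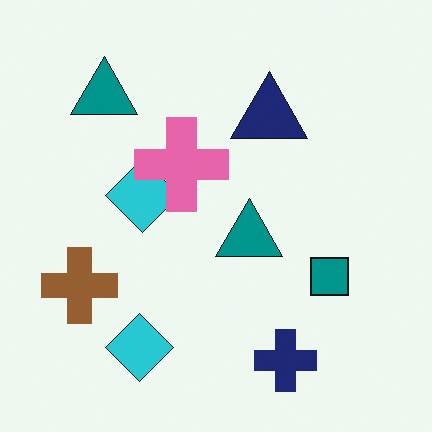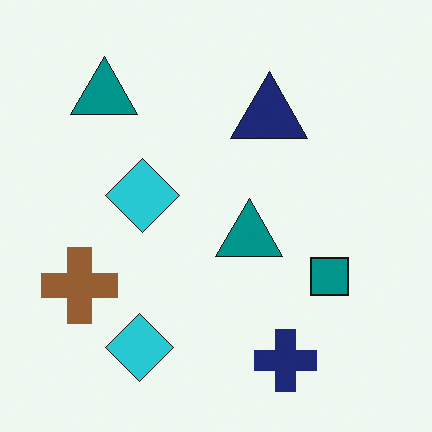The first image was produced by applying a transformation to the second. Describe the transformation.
The transformation is: overlaid with an additional pink cross.

A pink cross appears in the first image that is absent from the second.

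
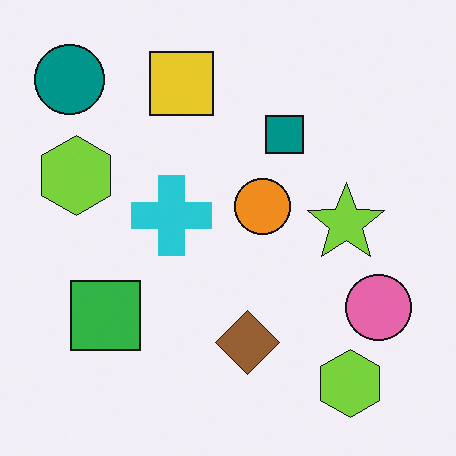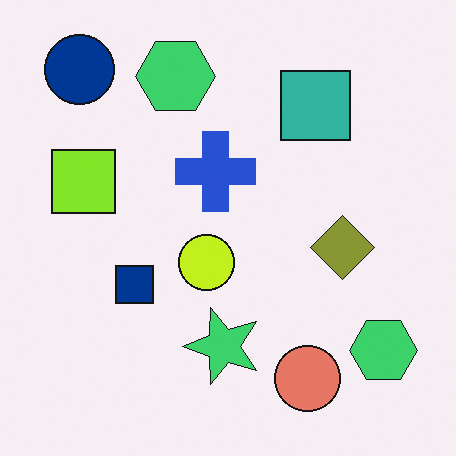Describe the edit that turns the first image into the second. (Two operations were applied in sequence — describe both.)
Hue-shifted by a small amount, then transposed (reflected across the top-left ↔ bottom-right diagonal).

Every shape's color has rotated by the same amount around the hue wheel — a uniform hue shift. Shapes have swapped their row and column positions — what was in the top-right is now in the bottom-left — a diagonal reflection.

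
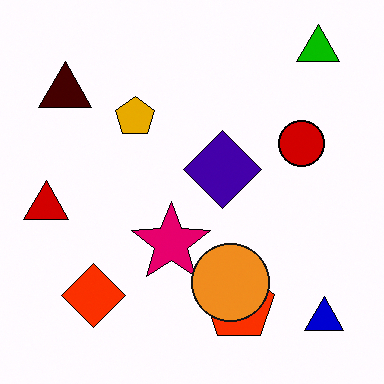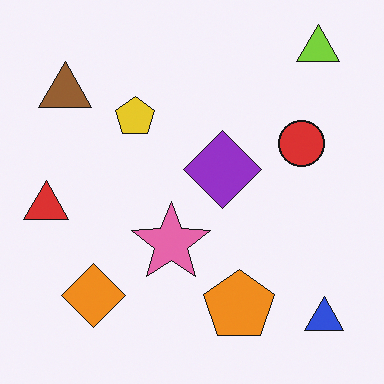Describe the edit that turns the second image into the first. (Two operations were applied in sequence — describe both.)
The transformation is: given much higher contrast, then overlaid with an additional orange circle.

Tones are pushed away from mid-grey across the whole image — a global contrast change. An orange circle appears in the first image that is absent from the second.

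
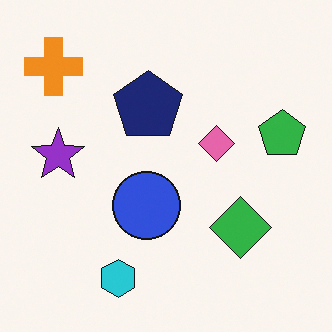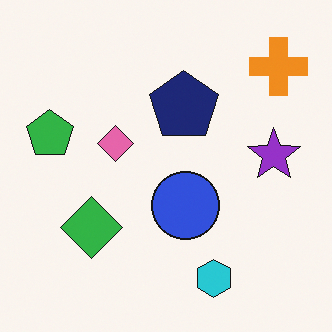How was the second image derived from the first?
The second image is the first flipped horizontally (left ↔ right).

The green pentagon is in the right of the first image and the left of the second — shapes on opposite sides of the vertical midline have swapped in a mirror flip.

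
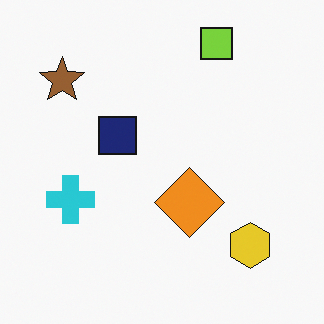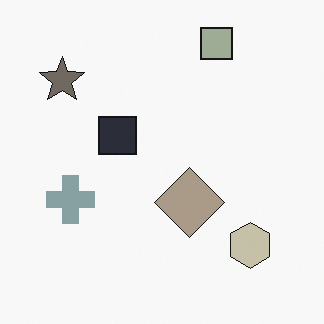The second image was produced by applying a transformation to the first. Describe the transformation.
It was made much more muted (saturation change).

All colors are more muted and greyish — a global saturation change.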